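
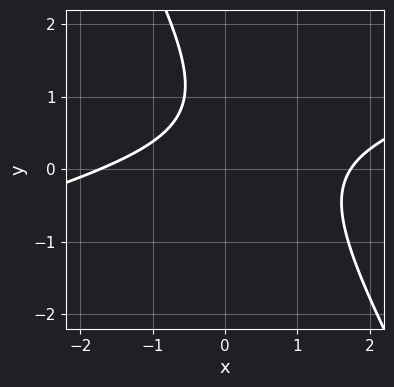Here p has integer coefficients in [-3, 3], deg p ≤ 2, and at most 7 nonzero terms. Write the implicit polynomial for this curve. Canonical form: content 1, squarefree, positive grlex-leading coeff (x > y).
First, deg p = 2.
Next, against the integer gridlines: the curve avoids every integer y-axis point in the box.
Finally, these observations pin down the coefficients.

x^2 - 3*x*y - 2*y^2 + 3*y - 3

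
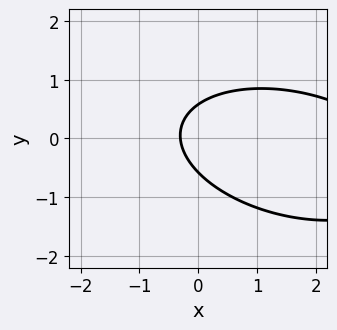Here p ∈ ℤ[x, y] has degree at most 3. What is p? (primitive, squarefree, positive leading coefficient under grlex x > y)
x^2 + x*y + 3*y^2 - 3*x - 1

(a) deg p = 2. The shape is more complex than any degree-1 curve.
(b) Matching integer coefficients to the picture gives p.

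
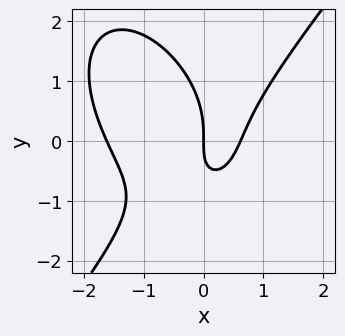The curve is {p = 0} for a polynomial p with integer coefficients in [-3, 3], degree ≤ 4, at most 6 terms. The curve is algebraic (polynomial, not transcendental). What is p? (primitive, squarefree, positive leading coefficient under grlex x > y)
Degree: a generic line meets the curve in up to 3 points, so deg p = 3.
Reading off the gridlines: it meets the x-axis at x = 0 (among the integer gridlines); it crosses the y-axis at the gridline y = 0.
These observations pin down the coefficients.

2*x^3 - y^3 + 2*x^2 - 2*x*y - 2*x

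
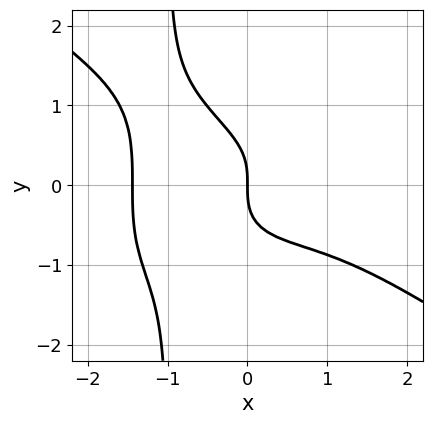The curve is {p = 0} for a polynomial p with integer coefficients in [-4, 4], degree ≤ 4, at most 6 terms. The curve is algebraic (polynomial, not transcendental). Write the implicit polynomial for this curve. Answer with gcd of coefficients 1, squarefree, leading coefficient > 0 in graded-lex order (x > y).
x^4 + 3*x*y^3 + 3*y^3 + 3*x

1. Degree: the shape is more complex than any degree-3 curve, so deg p = 4.
2. From the visible intercepts: it crosses the x-axis at the gridline x = 0; it crosses the y-axis at the gridline y = 0.
3. These observations pin down the coefficients.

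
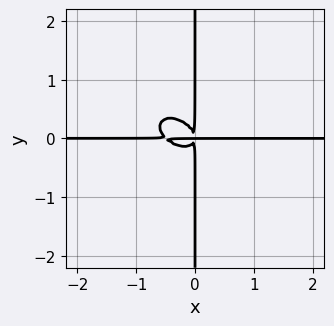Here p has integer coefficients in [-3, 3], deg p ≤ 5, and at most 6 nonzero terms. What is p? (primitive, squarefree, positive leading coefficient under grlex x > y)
1. The degree is 4 — no degree-3 curve has this shape.
2. Checking where it meets the axes: every point of the y-axis in the box is on the curve; the visible x-axis segment lies entirely on the curve.
3. These observations pin down the coefficients.

2*x^3*y + 2*x^2*y^2 + 3*x*y^3 + x^2*y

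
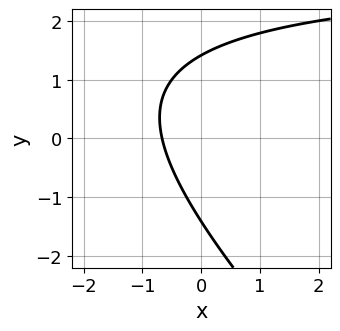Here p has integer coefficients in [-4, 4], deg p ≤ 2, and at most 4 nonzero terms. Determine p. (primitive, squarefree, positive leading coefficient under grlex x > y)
x*y + y^2 - 3*x - 2

1. Degree: the shape is more complex than any degree-1 curve, so deg p = 2.
2. Matching integer coefficients to the picture gives p.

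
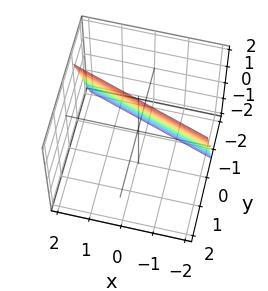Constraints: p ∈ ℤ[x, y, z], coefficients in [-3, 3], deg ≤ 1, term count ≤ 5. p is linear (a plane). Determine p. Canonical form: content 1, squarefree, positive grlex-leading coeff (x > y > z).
x + 3*y - z + 2

First, deg p = 1.
Next, from the visible intercepts: it crosses the z-axis at the gridline z = 2; it meets the x-axis at x = -2 (among the integer gridlines).
Finally, putting this together gives p.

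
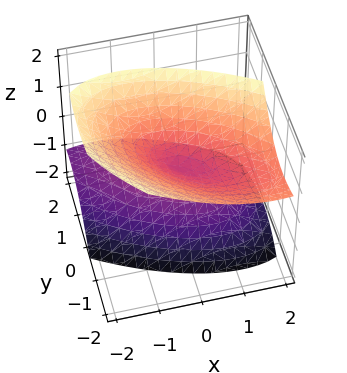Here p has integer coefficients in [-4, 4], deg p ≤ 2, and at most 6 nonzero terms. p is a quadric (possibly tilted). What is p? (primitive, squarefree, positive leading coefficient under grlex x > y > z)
I count 2 distinct pieces. Treating them together as one polynomial.
Degree: the shape is more complex than any degree-1 surface, so deg p = 2.
Against the integer gridlines: it crosses the z-axis at the gridline z = 0; one x-axis crossing is at x = 0; it crosses the y-axis at the gridline y = 0.
The integer polynomial consistent with all of this is the stated p.

2*x^2 + 3*x*y + 3*y^2 + 3*y*z - 3*z^2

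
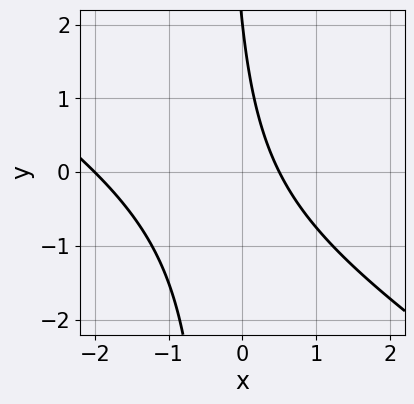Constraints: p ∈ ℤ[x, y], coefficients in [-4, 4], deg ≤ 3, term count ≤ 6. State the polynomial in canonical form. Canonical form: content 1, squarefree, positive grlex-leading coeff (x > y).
First, deg p = 2. The shape is more complex than any degree-1 curve.
Next, against the integer gridlines: it crosses the y-axis at the gridline y = 2; one x-axis crossing is at x = -2.
Finally, matching integer coefficients to the picture gives p.

2*x^2 + 3*x*y + 3*x + y - 2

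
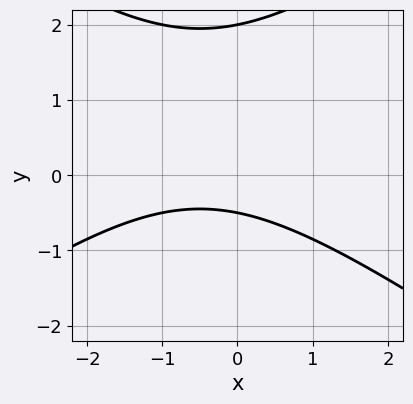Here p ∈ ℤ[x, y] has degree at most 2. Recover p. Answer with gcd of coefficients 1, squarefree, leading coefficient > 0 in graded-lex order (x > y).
(a) deg p = 2.
(b) Reading off the gridlines: the curve avoids every integer x-axis point in the box; it crosses the y-axis at the gridline y = 2.
(c) Matching integer coefficients to the picture gives p.

x^2 - 2*y^2 + x + 3*y + 2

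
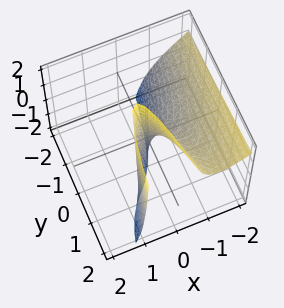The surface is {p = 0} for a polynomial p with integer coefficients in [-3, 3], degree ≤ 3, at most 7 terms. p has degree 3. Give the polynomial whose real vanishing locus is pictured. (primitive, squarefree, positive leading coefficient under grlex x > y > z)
3*x^3 + 3*x^2*z + 2*x^2 - 2*x*z - 2*y

The degree is 3 — the shape is more complex than any degree-2 surface.
From the visible intercepts: it crosses the y-axis at the gridline y = 0; the visible z-axis segment lies entirely on the surface.
The integer polynomial consistent with all of this is the stated p.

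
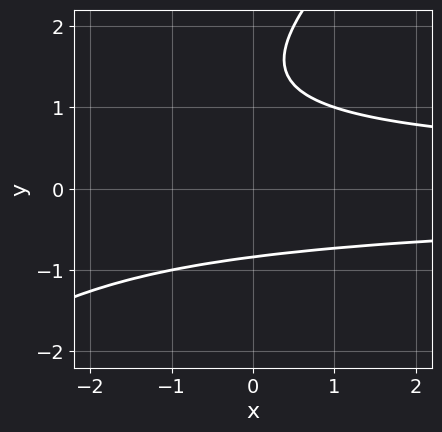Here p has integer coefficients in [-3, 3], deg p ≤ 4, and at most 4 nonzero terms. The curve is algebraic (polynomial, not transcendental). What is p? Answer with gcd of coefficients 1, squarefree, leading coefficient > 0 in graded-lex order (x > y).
x*y^2 - y^3 + 2*y^2 - 2

First, deg p = 3. A generic line meets the curve in up to 3 points.
Next, observable constraints: the curve avoids every integer x-axis point in the box.
Finally, these observations pin down the coefficients.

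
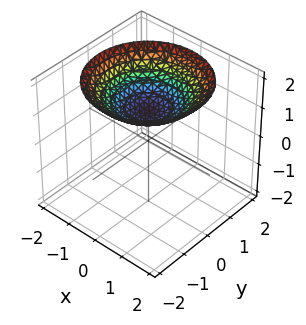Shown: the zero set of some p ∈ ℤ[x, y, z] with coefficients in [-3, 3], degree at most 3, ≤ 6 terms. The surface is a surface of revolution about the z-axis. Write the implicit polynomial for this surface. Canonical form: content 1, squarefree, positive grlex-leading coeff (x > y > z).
x^2 + y^2 - 3*z + 3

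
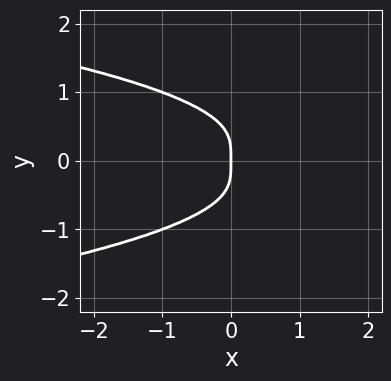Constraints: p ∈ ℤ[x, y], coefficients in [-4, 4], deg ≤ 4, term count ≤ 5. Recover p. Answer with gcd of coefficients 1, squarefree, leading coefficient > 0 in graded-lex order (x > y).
deg p = 4. The shape is more complex than any degree-3 curve.
Symmetries: it's symmetric under y → −y, forcing even powers of y.
Reading off the gridlines: it meets the y-axis at y = 0 (among the integer gridlines); it crosses the x-axis at the gridline x = 0.
Assembling these constraints gives the stated polynomial.

3*y^4 + 2*x*y^2 + x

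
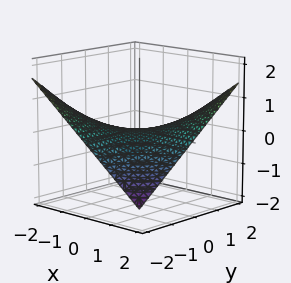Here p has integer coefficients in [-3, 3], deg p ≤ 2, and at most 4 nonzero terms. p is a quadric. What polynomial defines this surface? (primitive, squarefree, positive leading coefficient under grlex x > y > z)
deg p = 2. A hyperbolic paraboloid; a quadric.
Checking where it meets the axes: it meets the z-axis at z = 0 (among the integer gridlines); every point of the y-axis in the box is on the surface.
Putting this together gives p. Check: (2, 0, 0) on the x-axis lies on the surface, and p(2, 0, 0) = 0. ✓

x*y - 3*z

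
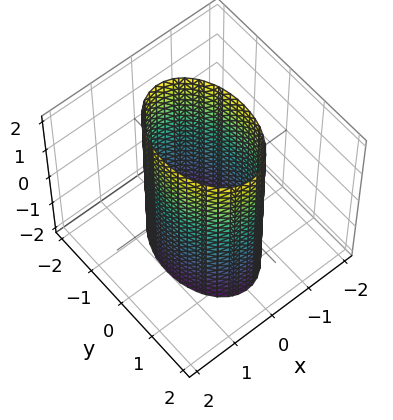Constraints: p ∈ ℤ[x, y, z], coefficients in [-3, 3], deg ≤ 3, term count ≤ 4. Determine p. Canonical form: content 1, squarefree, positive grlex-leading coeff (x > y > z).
2*x^2 + y^2 - 2

First, the degree is 2 — a cylinder; a quadric.
Next, symmetries: mirror symmetry x ↦ −x ⇒ only even powers of x; the z ↦ −z reflection is a symmetry, so z appears only in even powers; the y ↦ −y reflection is a symmetry, so y appears only in even powers.
Next, from the axis intercepts and sections: no z-intercept at any integer in the box; the x-axis gridline crossings are at x ∈ {-1, 1}.
Finally, matching integer coefficients to the picture gives p.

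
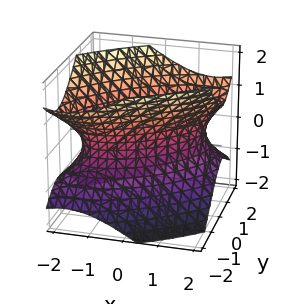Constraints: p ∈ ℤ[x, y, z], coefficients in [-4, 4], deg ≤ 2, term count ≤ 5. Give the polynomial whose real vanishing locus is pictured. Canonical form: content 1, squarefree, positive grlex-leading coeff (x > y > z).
2*x^2 - 3*x*y + 3*y^2 - 3*z^2 - 3

The degree is 2 — the shape is more complex than any degree-1 surface.
Reading off the gridlines: the y-axis gridline crossings are at y ∈ {-1, 1}; it misses every integer gridline on the z-axis.
Solving for integer coefficients yields p as stated.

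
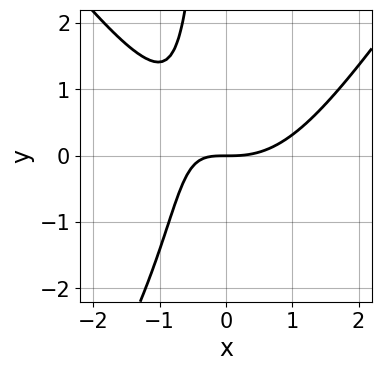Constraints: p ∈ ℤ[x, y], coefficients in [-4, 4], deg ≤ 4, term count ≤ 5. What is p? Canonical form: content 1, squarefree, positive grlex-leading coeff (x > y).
1. The degree is 3 — the shape is more complex than any degree-2 curve.
2. Against the integer gridlines: it crosses the x-axis at the gridline x = 0; it meets the y-axis at y = 0 (among the integer gridlines).
3. Together with the visible shape, these determine p as stated.

2*x^3 - x*y^2 - 3*x*y - 3*y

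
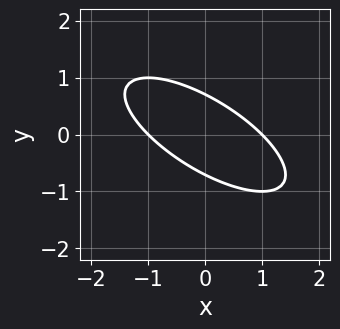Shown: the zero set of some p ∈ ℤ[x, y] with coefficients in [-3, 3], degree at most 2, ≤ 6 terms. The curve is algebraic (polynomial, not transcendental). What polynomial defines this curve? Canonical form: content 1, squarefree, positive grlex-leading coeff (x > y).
x^2 + 2*x*y + 2*y^2 - 1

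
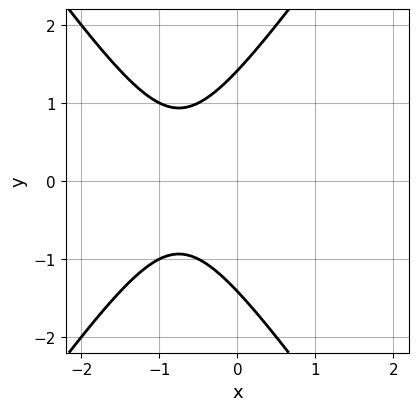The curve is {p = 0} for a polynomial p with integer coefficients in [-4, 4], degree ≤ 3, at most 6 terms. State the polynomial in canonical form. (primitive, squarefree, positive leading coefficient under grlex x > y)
(a) deg p = 2.
(b) Symmetries: the y ↦ −y reflection is a symmetry, so y appears only in even powers.
(c) From the visible intercepts: the curve avoids every integer x-axis point in the box.
(d) Solving for integer coefficients yields p as stated.

2*x^2 - y^2 + 3*x + 2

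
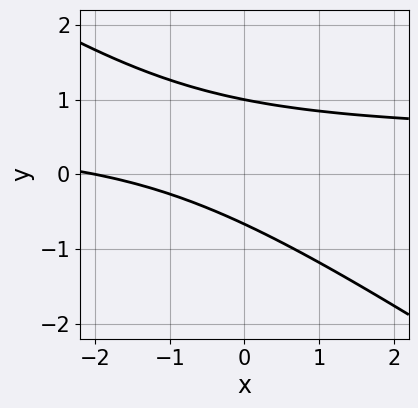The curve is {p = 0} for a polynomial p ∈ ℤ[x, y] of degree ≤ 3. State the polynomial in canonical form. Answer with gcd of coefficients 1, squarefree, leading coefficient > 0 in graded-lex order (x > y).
(a) Degree: a generic line meets the curve in up to 2 points, so deg p = 2.
(b) Observable constraints: it crosses the y-axis at the gridline y = 1; it meets the x-axis at x = -2 (among the integer gridlines).
(c) Fitting integer coefficients to these (and the overall shape) gives p.

2*x*y + 3*y^2 - x - y - 2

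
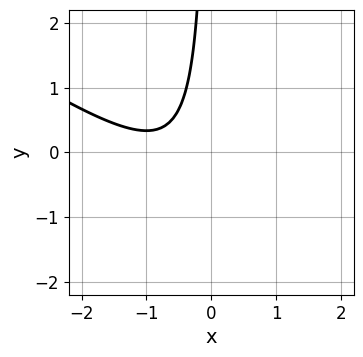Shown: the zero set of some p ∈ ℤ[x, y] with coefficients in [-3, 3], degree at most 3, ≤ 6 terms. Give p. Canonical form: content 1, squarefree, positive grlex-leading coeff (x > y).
1. The degree is 2 — no degree-1 curve has this shape.
2. Reading off the gridlines: the curve avoids every integer x-axis point in the box; it misses every integer gridline on the y-axis.
3. These observations pin down the coefficients.

2*x^2 + 3*x*y + 3*x + 2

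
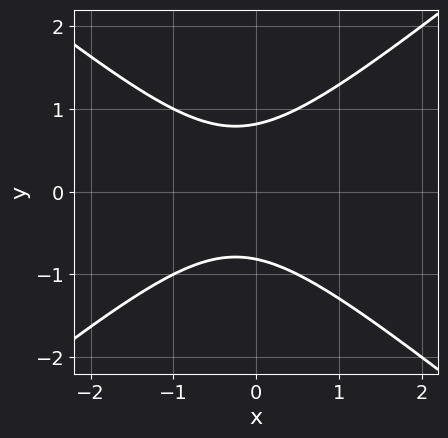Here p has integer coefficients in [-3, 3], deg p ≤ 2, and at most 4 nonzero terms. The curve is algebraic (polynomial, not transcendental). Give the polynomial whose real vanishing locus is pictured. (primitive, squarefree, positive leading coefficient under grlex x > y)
First, the degree is 2 — no degree-1 curve has this shape.
Then, symmetries: the y ↦ −y reflection is a symmetry, so y appears only in even powers.
Next, from the axis intercepts and sections: it misses every integer gridline on the x-axis.
Finally, fitting integer coefficients to these (and the overall shape) gives p.

2*x^2 - 3*y^2 + x + 2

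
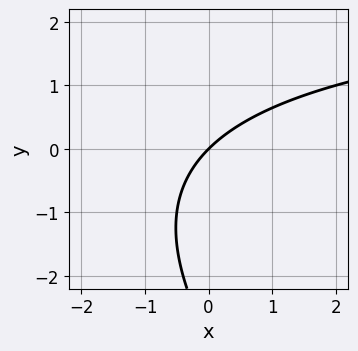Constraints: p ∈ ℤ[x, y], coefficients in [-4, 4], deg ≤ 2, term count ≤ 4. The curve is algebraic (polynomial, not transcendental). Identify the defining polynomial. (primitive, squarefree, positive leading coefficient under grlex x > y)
x*y + y^2 - 3*x + 3*y

First, degree: no degree-1 curve has this shape, so deg p = 2.
Then, observable constraints: it crosses the x-axis at the gridline x = 0; one y-axis crossing is at y = 0.
Finally, putting this together gives p.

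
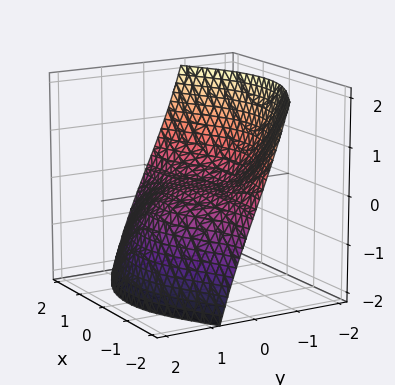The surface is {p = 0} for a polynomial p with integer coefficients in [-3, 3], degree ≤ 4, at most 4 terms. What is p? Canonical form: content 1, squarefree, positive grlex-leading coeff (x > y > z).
(a) The degree is 3 — the shape is more complex than any degree-2 surface.
(b) From the axis intercepts and sections: the visible x-axis segment lies entirely on the surface; one y-axis crossing is at y = 0.
(c) Assembling these constraints gives the stated polynomial.

x^2*y + y^3 + 2*z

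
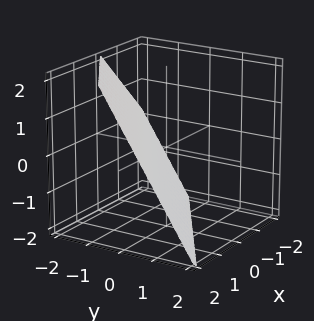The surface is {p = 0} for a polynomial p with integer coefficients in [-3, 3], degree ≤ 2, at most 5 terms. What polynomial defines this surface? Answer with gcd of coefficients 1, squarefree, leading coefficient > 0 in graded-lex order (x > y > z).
1. Degree: every cross-section is a straight line — this is a plane, so deg p = 1.
2. Observable constraints: it crosses the z-axis at the gridline z = -1; it crosses the x-axis at the gridline x = 1.
3. Together with the visible shape, these determine p as stated.

2*x - 3*y - 2*z - 2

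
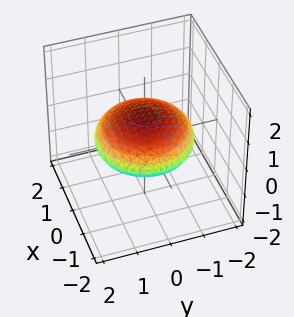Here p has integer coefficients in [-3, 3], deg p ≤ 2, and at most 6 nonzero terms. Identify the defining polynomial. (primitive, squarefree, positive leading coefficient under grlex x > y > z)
x^2 + y^2 + 3*z^2 - 2

deg p = 2. Bounded and convex; a quadric.
Symmetries: it's symmetric under z → −z, forcing even powers of z; the surface is invariant under rotation about z: p = q(x² + y², z).
Reading off the gridlines: a circular section at z = 0 has radius between 1 and 2.
Solving for integer coefficients yields p as stated.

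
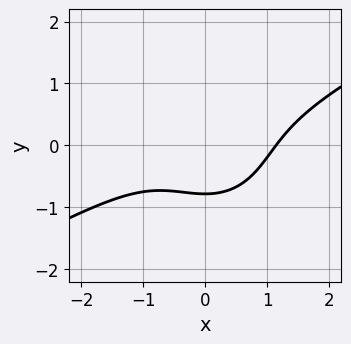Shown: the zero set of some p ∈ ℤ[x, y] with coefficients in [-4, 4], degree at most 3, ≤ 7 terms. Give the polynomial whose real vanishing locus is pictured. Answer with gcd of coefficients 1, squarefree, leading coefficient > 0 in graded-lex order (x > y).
1. deg p = 3. A generic line meets the curve in up to 3 points.
2. Matching integer coefficients to the picture gives p.

2*x^3 - 3*x^2*y - 3*y^3 - 2*y - 3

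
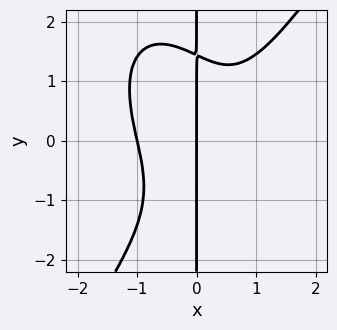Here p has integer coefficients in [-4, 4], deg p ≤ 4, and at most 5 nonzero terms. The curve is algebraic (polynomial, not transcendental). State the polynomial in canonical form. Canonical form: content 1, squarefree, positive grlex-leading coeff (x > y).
deg p = 4. The shape is more complex than any degree-3 curve.
Against the integer gridlines: among the integer gridlines, it crosses the x-axis at x ∈ {-1, 0}; every point of the y-axis in the box is on the curve.
Assembling these constraints gives the stated polynomial.

3*x^4 - x*y^3 - 2*x^2*y + 3*x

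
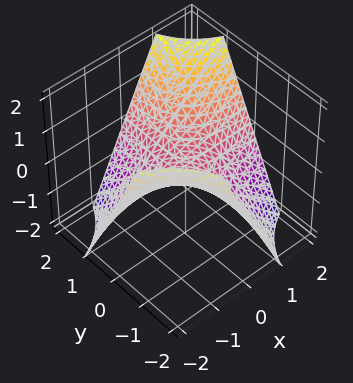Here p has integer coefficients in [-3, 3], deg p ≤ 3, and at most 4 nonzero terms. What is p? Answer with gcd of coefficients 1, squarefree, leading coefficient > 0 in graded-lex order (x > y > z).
The degree is 2 — a hyperbolic paraboloid; a quadric.
Checking where it meets the axes: the visible x-axis segment lies entirely on the surface; the visible y-axis segment lies entirely on the surface.
Solving for integer coefficients yields p as stated.

x*y - z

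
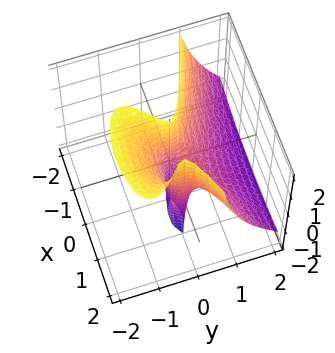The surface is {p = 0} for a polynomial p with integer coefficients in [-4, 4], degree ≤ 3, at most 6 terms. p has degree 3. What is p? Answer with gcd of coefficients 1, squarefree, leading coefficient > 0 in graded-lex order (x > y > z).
deg p = 3. A generic line meets the surface in up to 3 points.
Against the integer gridlines: the x-axis gridline crossings are at x ∈ {0, 1}; one y-axis crossing is at y = 0; every point of the z-axis in the box is on the surface.
Putting this together gives p.

3*y^3 + 3*y^2*z - x^2 - 2*y^2 + x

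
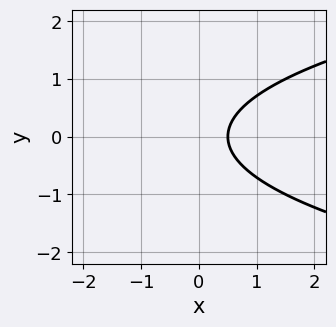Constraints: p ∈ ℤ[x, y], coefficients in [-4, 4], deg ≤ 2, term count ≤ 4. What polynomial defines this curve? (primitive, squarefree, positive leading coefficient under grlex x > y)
2*y^2 - 2*x + 1

(a) Degree: the shape is more complex than any degree-1 curve, so deg p = 2.
(b) Symmetries: the y ↦ −y reflection is a symmetry, so y appears only in even powers.
(c) Checking where it meets the axes: it misses every integer gridline on the y-axis.
(d) Solving for integer coefficients yields p as stated.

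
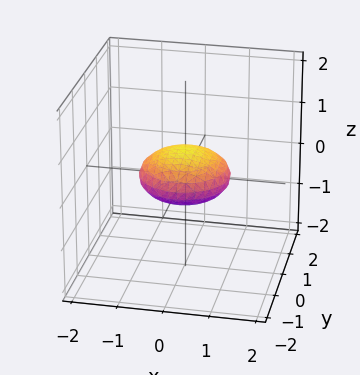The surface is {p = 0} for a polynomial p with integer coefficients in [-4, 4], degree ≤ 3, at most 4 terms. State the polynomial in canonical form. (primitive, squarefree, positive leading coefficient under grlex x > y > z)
(a) The degree is 2 — the shape is more complex than any degree-1 surface.
(b) Symmetries: every cross-section ⟂ z is a circle, so x, y appear only via x² + y².
(c) Reading off the gridlines: a circular section at z = 0 has radius exactly 1; the y-axis gridline crossings are at y ∈ {-1, 1}; among the integer gridlines, it crosses the x-axis at x ∈ {-1, 1}.
(d) Assembling these constraints gives the stated polynomial.

x^2 + y^2 + 3*z^2 - 1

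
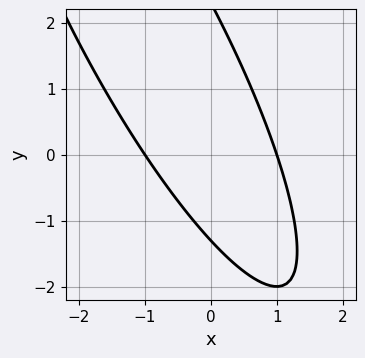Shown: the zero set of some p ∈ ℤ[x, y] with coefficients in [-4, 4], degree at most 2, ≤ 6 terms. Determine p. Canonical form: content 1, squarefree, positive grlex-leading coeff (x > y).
3*x^2 + 3*x*y + y^2 - y - 3

Degree: the shape is more complex than any degree-1 curve, so deg p = 2.
Checking where it meets the axes: the x-axis gridline crossings are at x ∈ {-1, 1}.
Matching integer coefficients to the picture gives p.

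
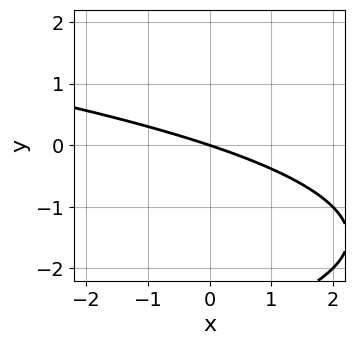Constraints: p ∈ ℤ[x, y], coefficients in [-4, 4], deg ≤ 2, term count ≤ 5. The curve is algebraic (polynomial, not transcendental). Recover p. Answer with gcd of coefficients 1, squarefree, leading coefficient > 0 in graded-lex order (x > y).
y^2 + x + 3*y

(a) The degree is 2 — a generic line meets the curve in up to 2 points.
(b) Observable constraints: one y-axis crossing is at y = 0; it meets the x-axis at x = 0 (among the integer gridlines).
(c) Together with the visible shape, these determine p as stated.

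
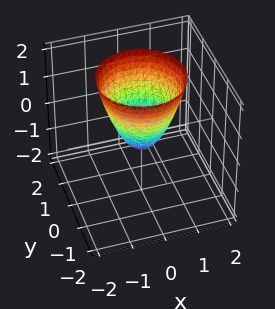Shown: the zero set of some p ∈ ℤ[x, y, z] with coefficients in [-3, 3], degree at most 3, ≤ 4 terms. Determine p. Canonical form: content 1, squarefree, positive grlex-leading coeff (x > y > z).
3*x^2 + 3*y^2 - 2*z - 1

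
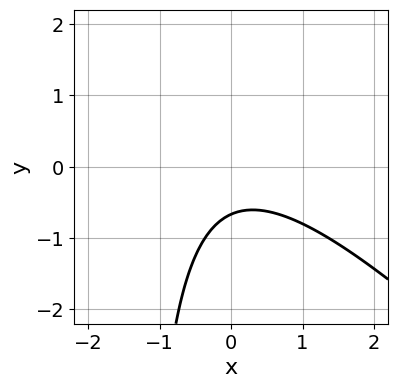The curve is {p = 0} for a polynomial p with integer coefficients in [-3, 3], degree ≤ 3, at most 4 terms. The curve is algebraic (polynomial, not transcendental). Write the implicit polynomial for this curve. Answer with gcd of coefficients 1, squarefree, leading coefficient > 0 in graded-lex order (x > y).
2*x^2 + 2*x*y + 3*y + 2

The degree is 2 — no degree-1 curve has this shape.
From the visible intercepts: it misses every integer gridline on the x-axis.
Assembling these constraints gives the stated polynomial.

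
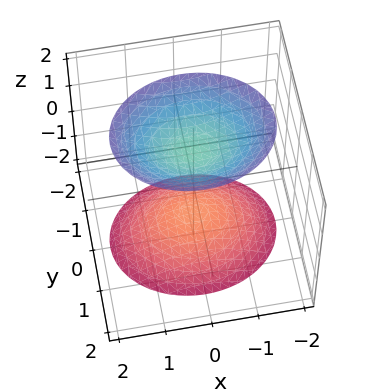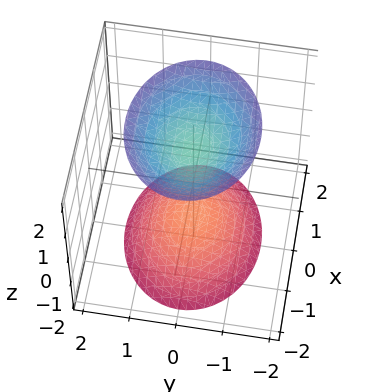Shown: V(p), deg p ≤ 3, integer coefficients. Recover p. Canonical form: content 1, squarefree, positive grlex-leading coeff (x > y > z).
2*x^2 + 3*y^2 - 2*z^2 + 3

First, there are 2 components. Treating them together as one polynomial.
Next, deg p = 2. Two sheets facing apart; a quadric.
Then, symmetries: it's symmetric under y → −y, forcing even powers of y; mirror symmetry x ↦ −x ⇒ only even powers of x; mirror symmetry z ↦ −z ⇒ only even powers of z.
Next, against the integer gridlines: it misses every integer gridline on the x-axis; no y-intercept at any integer in the box.
Finally, together with the visible shape, these determine p as stated.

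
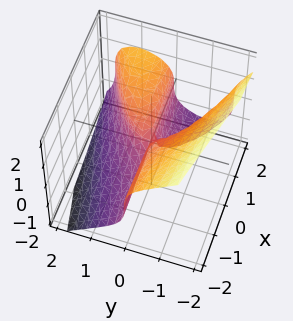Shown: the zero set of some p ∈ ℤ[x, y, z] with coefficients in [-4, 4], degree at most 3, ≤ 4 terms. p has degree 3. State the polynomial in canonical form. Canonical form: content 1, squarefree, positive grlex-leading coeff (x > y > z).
2*y^3 + 2*z^3 - 3*x*y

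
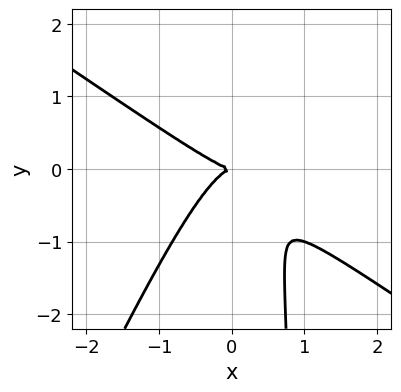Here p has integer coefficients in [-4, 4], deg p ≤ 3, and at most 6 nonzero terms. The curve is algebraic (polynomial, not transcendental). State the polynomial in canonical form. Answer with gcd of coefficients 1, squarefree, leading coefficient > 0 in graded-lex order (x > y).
3*x^3 + 3*x^2*y - 2*x*y^2 + 2*y^2

1. Degree: the shape is more complex than any degree-2 curve, so deg p = 3.
2. From the visible intercepts: it meets the x-axis at x = 0 (among the integer gridlines); it crosses the y-axis at the gridline y = 0.
3. Together with the visible shape, these determine p as stated.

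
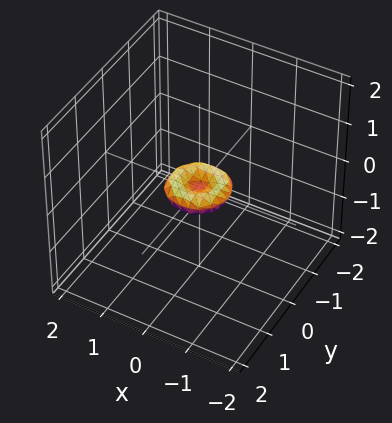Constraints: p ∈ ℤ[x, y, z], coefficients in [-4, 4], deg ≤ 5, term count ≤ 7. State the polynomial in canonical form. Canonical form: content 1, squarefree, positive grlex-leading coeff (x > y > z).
2*x^4 + 4*x^2*y^2 + 2*y^4 - x^2 - y^2 + 3*z^2

Degree: a generic line meets the surface in up to 4 points, so deg p = 4.
Symmetries: every cross-section ⟂ z is a circle, so x, y appear only via x² + y².
Checking where it meets the axes: a circular section at z = 0 has radius between 0 and 1; it crosses the y-axis at the gridline y = 0; one x-axis crossing is at x = 0.
Putting this together gives p.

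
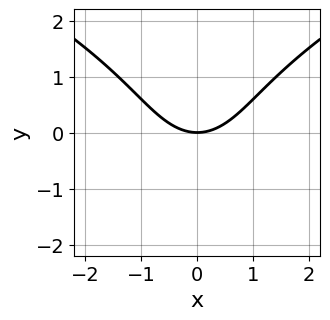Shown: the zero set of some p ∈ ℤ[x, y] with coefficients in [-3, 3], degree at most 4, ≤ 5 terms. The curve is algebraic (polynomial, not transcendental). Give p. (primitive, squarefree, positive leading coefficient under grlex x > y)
y^3 - 2*x^2 + 3*y

Degree: no degree-2 curve has this shape, so deg p = 3.
Symmetries: the x ↦ −x reflection is a symmetry, so x appears only in even powers.
From the visible intercepts: it meets the x-axis at x = 0 (among the integer gridlines); it crosses the y-axis at the gridline y = 0.
Matching integer coefficients to the picture gives p.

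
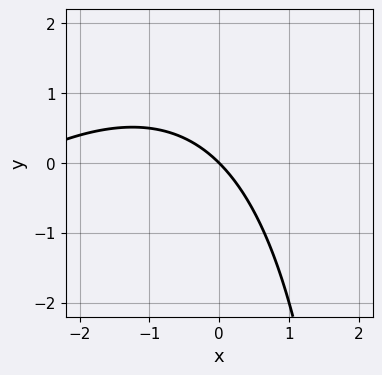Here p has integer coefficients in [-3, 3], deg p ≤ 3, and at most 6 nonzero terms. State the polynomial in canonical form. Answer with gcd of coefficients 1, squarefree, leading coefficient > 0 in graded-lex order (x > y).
First, deg p = 2. The shape is more complex than any degree-1 curve.
Next, observable constraints: one y-axis crossing is at y = 0; one x-axis crossing is at x = 0.
Finally, assembling these constraints gives the stated polynomial.

x^2 - x*y + 3*x + 3*y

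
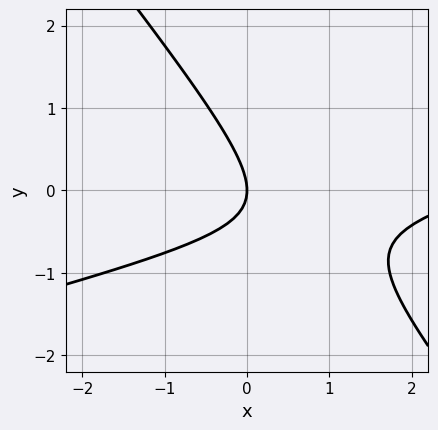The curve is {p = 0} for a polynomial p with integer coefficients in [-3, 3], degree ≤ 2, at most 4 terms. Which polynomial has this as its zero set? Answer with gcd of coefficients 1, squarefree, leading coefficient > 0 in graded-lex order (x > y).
(a) The degree is 2 — a generic line meets the curve in up to 2 points.
(b) Checking where it meets the axes: one y-axis crossing is at y = 0; one x-axis crossing is at x = 0.
(c) Putting this together gives p.

x^2 - 3*x*y - 3*y^2 - 3*x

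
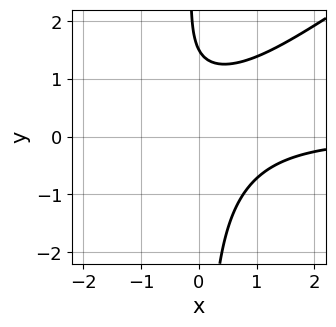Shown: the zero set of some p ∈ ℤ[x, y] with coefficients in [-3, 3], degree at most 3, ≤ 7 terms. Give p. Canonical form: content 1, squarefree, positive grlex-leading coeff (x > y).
2*x^2*y - 3*x*y^2 + 2*x*y - 2*y + 3

First, the degree is 3 — no degree-2 curve has this shape.
Next, checking where it meets the axes: no x-intercept at any integer in the box.
Finally, fitting integer coefficients to these (and the overall shape) gives p.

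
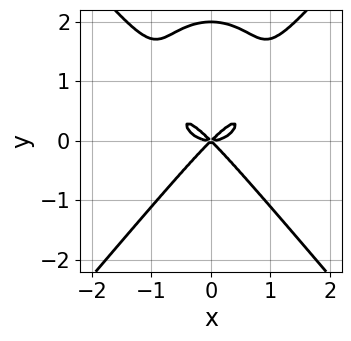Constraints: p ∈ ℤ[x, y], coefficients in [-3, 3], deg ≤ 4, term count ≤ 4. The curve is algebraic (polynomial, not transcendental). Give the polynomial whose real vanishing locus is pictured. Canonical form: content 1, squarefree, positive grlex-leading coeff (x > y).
(a) deg p = 4. No degree-3 curve has this shape.
(b) Symmetries: mirror symmetry x ↦ −x ⇒ only even powers of x.
(c) Observable constraints: one x-axis crossing is at x = 0; among the integer gridlines, it crosses the y-axis at y ∈ {0, 2}.
(d) These observations pin down the coefficients.

2*x^4 - y^4 - 2*x^2*y + 2*y^3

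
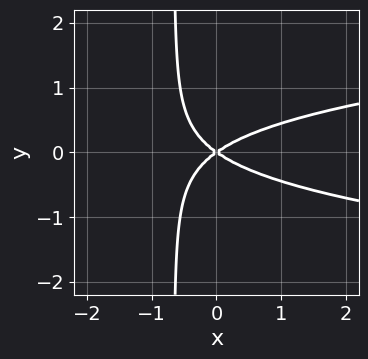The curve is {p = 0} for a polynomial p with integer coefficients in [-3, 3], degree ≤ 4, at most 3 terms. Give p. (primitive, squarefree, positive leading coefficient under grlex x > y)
3*x*y^2 - x^2 + 2*y^2

(a) The degree is 3 — no degree-2 curve has this shape.
(b) Symmetries: it's symmetric under y → −y, forcing even powers of y.
(c) From the visible intercepts: one y-axis crossing is at y = 0; it meets the x-axis at x = 0 (among the integer gridlines).
(d) These observations pin down the coefficients.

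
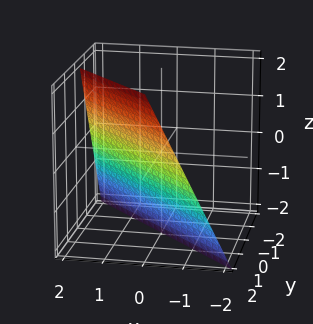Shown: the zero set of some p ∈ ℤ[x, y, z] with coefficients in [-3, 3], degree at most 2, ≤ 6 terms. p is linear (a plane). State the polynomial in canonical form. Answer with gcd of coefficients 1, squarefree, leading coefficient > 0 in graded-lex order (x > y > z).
1. deg p = 1. Every cross-section is a straight line — this is a plane.
2. Reading off the gridlines: it meets the z-axis at z = -2 (among the integer gridlines); it crosses the y-axis at the gridline y = 1.
3. Together with the visible shape, these determine p as stated. Check: (1, 0, 0) on the x-axis lies on the surface, and p(1, 0, 0) = 0. ✓

2*x + 2*y - z - 2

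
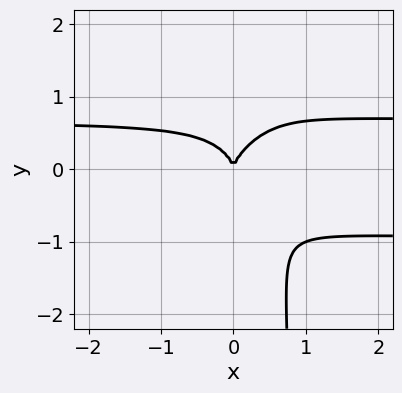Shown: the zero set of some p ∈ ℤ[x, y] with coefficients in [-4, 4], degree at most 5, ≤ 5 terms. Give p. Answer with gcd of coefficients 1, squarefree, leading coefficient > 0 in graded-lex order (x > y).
3*x^2*y^2 - 2*x*y^3 + x^2*y + 2*y^3 - 2*x^2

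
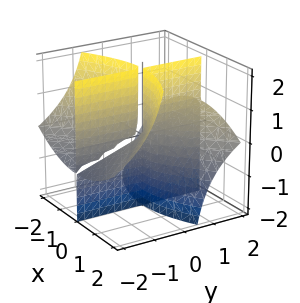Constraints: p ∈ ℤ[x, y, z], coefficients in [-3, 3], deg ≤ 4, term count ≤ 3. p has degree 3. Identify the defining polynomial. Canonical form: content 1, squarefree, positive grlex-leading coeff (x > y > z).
(a) The picture has 3 separate pieces. They look like related sheets of one shape, so recover p as a whole.
(b) The degree is 3 — the shape is more complex than any degree-2 surface.
(c) Checking where it meets the axes: the visible z-axis segment lies entirely on the surface; every point of the y-axis in the box is on the surface; one x-axis crossing is at x = 0.
(d) Matching integer coefficients to the picture gives p.

x^3 - x*y^2 + 3*x*y*z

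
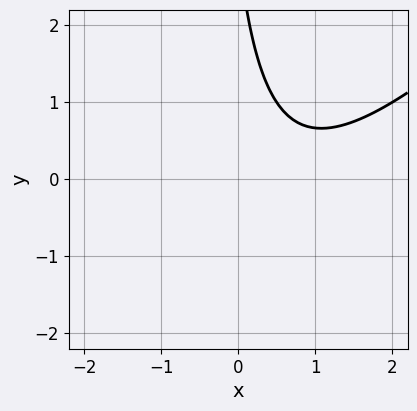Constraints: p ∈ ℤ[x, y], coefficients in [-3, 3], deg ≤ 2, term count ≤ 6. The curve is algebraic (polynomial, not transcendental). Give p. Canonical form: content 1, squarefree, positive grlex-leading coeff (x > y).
1. Degree: a generic line meets the curve in up to 2 points, so deg p = 2.
2. Against the integer gridlines: it misses every integer gridline on the x-axis; the curve avoids every integer y-axis point in the box.
3. Solving for integer coefficients yields p as stated.

2*x^2 - 2*x*y - 3*x - y + 3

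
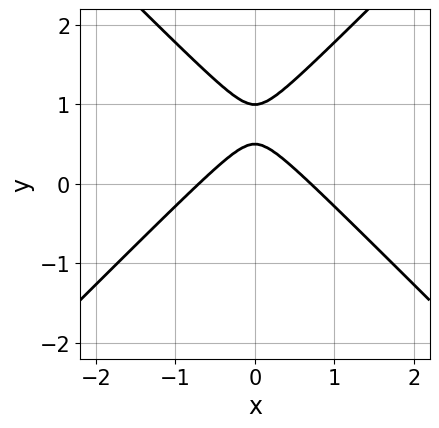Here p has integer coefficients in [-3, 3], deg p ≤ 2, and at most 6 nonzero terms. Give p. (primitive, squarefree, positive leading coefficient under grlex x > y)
1. Degree: the shape is more complex than any degree-1 curve, so deg p = 2.
2. Symmetries: the x ↦ −x reflection is a symmetry, so x appears only in even powers.
3. Against the integer gridlines: one y-axis crossing is at y = 1.
4. Matching integer coefficients to the picture gives p.

2*x^2 - 2*y^2 + 3*y - 1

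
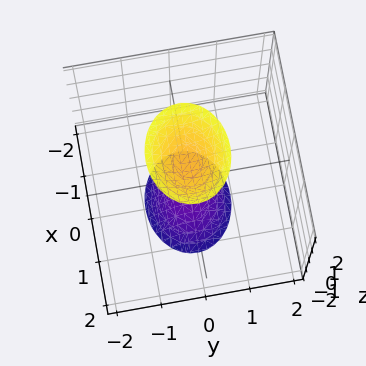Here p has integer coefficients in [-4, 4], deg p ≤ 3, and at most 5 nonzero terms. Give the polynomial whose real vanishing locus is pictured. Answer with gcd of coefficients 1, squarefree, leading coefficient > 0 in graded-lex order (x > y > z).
2*x^2 + 3*y^2 - z^2 + 2

There are 2 components. They look like related sheets of one shape, so recover p as a whole.
deg p = 2. Two separate bowl-shaped sheets opening away from each other; a quadric.
Symmetries: mirror symmetry z ↦ −z ⇒ only even powers of z; mirror symmetry y ↦ −y ⇒ only even powers of y; it's symmetric under x → −x, forcing even powers of x.
Checking where it meets the axes: the surface avoids every integer y-axis point in the box; no x-intercept at any integer in the box.
These observations pin down the coefficients.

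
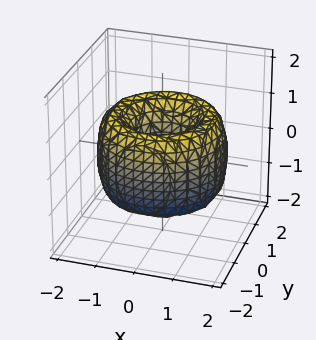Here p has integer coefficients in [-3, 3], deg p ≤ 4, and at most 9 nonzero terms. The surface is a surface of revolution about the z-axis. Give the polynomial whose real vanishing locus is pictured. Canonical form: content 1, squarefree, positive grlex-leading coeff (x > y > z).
(a) Degree: a generic line meets the surface in up to 4 points, so deg p = 4.
(b) By symmetry, the z-axis is an axis of rotation, so x and y enter only as x² + y².
(c) From the axis intercepts and sections: the surface avoids every integer z-axis point in the box; a circular section at z = 1 has radius exactly 1.
(d) Solving for integer coefficients yields p as stated.

x^4 + 2*x^2*y^2 + y^4 - 3*x^2 - 3*y^2 + z^2 + 1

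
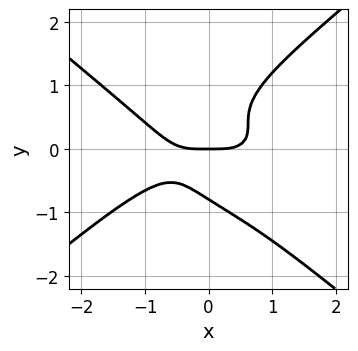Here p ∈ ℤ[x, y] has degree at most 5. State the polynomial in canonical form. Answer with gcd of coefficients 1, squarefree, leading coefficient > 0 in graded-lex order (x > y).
deg p = 4. The shape is more complex than any degree-3 curve.
From the axis intercepts and sections: it crosses the y-axis at the gridline y = 0; it meets the x-axis at x = 0 (among the integer gridlines).
Together with the visible shape, these determine p as stated.

x^4 - 2*y^4 + 3*x*y^2 - y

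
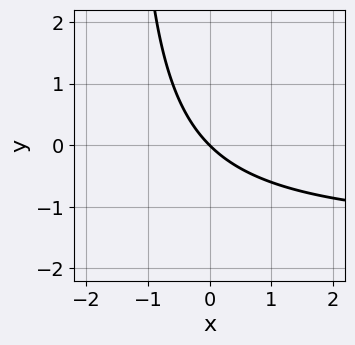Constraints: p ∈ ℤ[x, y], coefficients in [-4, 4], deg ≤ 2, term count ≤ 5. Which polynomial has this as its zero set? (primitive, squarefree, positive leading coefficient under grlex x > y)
First, deg p = 2.
Then, reading off the gridlines: it meets the x-axis at x = 0 (among the integer gridlines); it meets the y-axis at y = 0 (among the integer gridlines).
Finally, solving for integer coefficients yields p as stated.

2*x*y + 3*x + 3*y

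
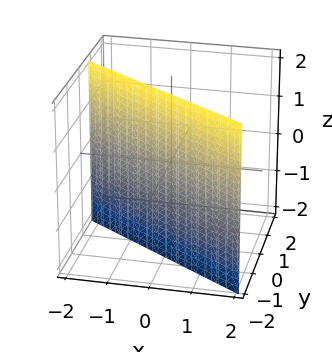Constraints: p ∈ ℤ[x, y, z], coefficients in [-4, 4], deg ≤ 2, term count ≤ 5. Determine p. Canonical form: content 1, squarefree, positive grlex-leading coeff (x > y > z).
2*x + 3*y + 2

(a) The degree is 1 — every cross-section is a straight line — this is a plane.
(b) Checking where it meets the axes: one x-axis crossing is at x = -1; it misses every integer gridline on the z-axis.
(c) Solving for integer coefficients yields p as stated.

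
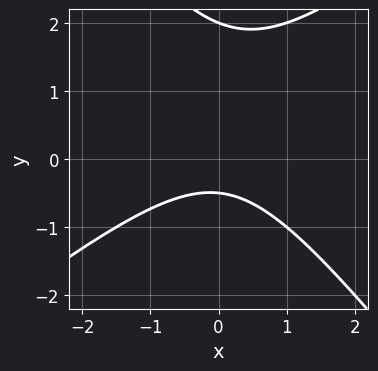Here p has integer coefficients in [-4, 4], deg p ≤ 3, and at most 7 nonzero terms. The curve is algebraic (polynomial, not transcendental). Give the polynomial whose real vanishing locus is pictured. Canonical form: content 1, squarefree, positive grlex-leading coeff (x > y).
2*x^2 - x*y - 2*y^2 + 3*y + 2

1. Degree: a generic line meets the curve in up to 2 points, so deg p = 2.
2. Observable constraints: one y-axis crossing is at y = 2; it misses every integer gridline on the x-axis.
3. Fitting integer coefficients to these (and the overall shape) gives p.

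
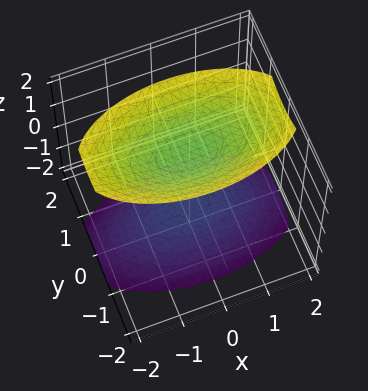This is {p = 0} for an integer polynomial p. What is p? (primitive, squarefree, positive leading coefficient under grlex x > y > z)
x^2 + 3*y^2 - 2*z^2 + 3

There are 2 components.
deg p = 2.
Symmetries: the y ↦ −y reflection is a symmetry, so y appears only in even powers; mirror symmetry z ↦ −z ⇒ only even powers of z; mirror symmetry x ↦ −x ⇒ only even powers of x.
Reading off the gridlines: no x-intercept at any integer in the box; it misses every integer gridline on the y-axis.
Putting this together gives p.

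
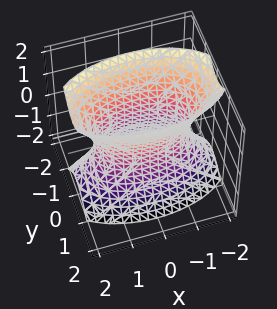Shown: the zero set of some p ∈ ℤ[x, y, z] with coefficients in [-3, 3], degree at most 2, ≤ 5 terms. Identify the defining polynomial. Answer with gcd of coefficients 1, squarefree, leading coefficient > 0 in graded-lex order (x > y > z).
x^2 + 3*y^2 - z^2 - 2

1. deg p = 2. One connected sheet with a waist; a quadric.
2. Symmetries: mirror symmetry y ↦ −y ⇒ only even powers of y; mirror symmetry z ↦ −z ⇒ only even powers of z; the x ↦ −x reflection is a symmetry, so x appears only in even powers.
3. Against the integer gridlines: it misses every integer gridline on the z-axis.
4. Putting this together gives p.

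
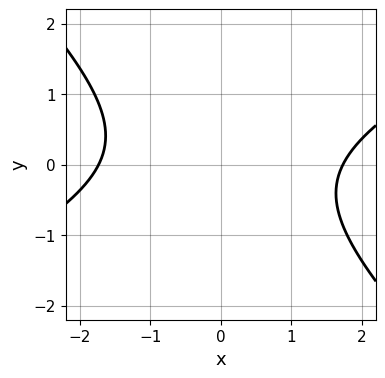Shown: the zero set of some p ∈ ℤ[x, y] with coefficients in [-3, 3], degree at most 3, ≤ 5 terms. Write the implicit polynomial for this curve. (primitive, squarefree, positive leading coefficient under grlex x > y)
x^2 - x*y - 2*y^2 - 3

First, degree: no degree-1 curve has this shape, so deg p = 2.
Then, reading off the gridlines: the curve avoids every integer y-axis point in the box.
Finally, the integer polynomial consistent with all of this is the stated p.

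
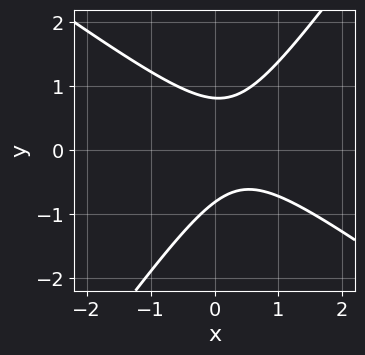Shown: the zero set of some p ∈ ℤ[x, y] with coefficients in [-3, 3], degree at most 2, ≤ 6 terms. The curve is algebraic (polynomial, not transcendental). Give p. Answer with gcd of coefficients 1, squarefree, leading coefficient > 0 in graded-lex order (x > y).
Degree: no degree-1 curve has this shape, so deg p = 2.
Checking where it meets the axes: no x-intercept at any integer in the box.
Matching integer coefficients to the picture gives p.

3*x^2 + 2*x*y - 3*y^2 - 2*x + 2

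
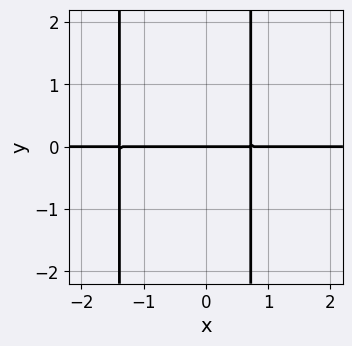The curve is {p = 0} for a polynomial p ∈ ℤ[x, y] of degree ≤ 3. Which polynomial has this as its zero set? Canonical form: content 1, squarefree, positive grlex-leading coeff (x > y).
3*x^2*y + 2*x*y - 3*y

1. Degree: no degree-2 curve has this shape, so deg p = 3.
2. From the visible intercepts: one y-axis crossing is at y = 0; the visible x-axis segment lies entirely on the curve.
3. Solving for integer coefficients yields p as stated.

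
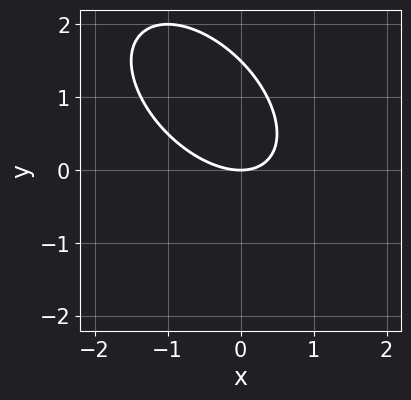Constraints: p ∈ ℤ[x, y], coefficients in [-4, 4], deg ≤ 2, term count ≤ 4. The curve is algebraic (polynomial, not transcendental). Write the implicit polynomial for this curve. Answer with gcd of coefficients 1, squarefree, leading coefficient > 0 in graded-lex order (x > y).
2*x^2 + 2*x*y + 2*y^2 - 3*y

The degree is 2 — no degree-1 curve has this shape.
Observable constraints: it meets the y-axis at y = 0 (among the integer gridlines); it meets the x-axis at x = 0 (among the integer gridlines).
Putting this together gives p.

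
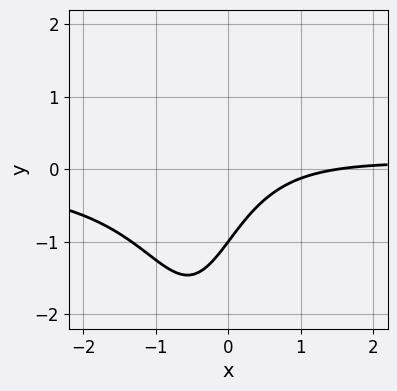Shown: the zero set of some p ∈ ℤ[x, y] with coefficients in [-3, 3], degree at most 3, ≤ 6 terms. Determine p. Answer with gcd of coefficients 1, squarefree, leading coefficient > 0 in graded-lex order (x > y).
3*x^2*y + 2*x*y - 2*x + 3*y + 3

1. The degree is 3 — no degree-2 curve has this shape.
2. From the axis intercepts and sections: one y-axis crossing is at y = -1.
3. Assembling these constraints gives the stated polynomial.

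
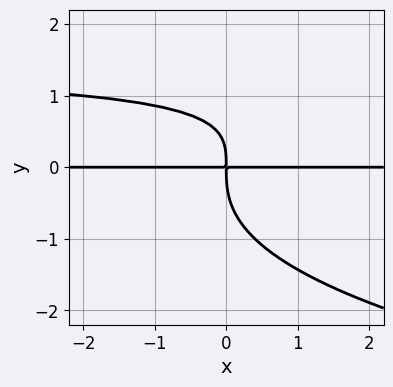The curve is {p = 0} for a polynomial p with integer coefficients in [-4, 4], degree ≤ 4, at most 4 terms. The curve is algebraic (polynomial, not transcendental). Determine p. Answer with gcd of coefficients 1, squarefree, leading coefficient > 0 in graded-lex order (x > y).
2*y^4 - 2*x*y^2 + 3*x*y

1. Degree: a generic line meets the curve in up to 4 points, so deg p = 4.
2. From the visible intercepts: the visible x-axis segment lies entirely on the curve.
3. Assembling these constraints gives the stated polynomial.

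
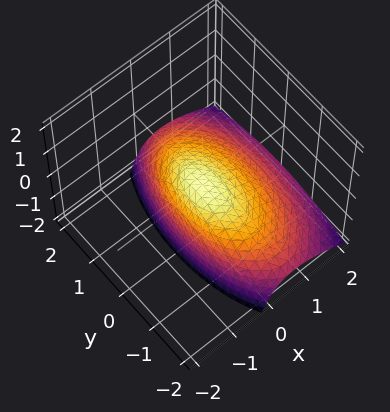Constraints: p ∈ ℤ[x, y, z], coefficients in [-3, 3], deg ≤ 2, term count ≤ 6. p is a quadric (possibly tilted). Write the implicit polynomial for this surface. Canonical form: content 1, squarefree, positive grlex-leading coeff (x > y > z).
First, deg p = 2. A generic line meets the surface in up to 2 points.
Then, reading off the gridlines: it crosses the z-axis at the gridline z = 0; it crosses the x-axis at the gridline x = 0; one y-axis crossing is at y = 0.
Finally, fitting integer coefficients to these (and the overall shape) gives p.

3*x^2 + 3*x*z + y^2 + 3*z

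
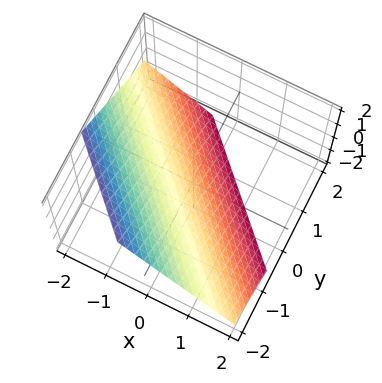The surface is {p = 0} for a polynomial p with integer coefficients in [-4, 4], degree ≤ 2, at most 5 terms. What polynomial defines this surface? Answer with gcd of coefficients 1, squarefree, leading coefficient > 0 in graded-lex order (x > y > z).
3*x + 3*y + 3*z + 2

First, the degree is 1 — the surface is flat (a plane).
Finally, solving for integer coefficients yields p as stated.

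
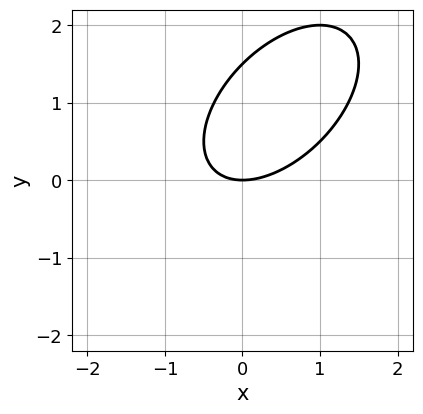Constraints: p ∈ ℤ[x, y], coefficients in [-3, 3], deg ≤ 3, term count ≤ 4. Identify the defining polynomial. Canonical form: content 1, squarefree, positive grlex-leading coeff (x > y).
2*x^2 - 2*x*y + 2*y^2 - 3*y

1. Degree: no degree-1 curve has this shape, so deg p = 2.
2. Observable constraints: it crosses the x-axis at the gridline x = 0; it meets the y-axis at y = 0 (among the integer gridlines).
3. Assembling these constraints gives the stated polynomial.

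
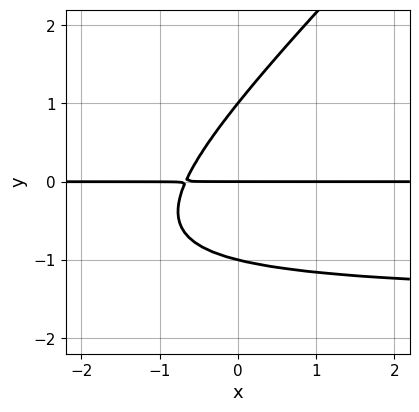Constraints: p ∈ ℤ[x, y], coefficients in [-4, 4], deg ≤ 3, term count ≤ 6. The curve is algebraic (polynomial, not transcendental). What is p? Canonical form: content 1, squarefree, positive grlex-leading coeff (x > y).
2*x*y^2 - 2*y^3 + 3*x*y + 2*y

(a) deg p = 3. A generic line meets the curve in up to 3 points.
(b) From the axis intercepts and sections: among the integer gridlines, it crosses the y-axis at y ∈ {-1, 0, 1}; every point of the x-axis in the box is on the curve.
(c) Together with the visible shape, these determine p as stated.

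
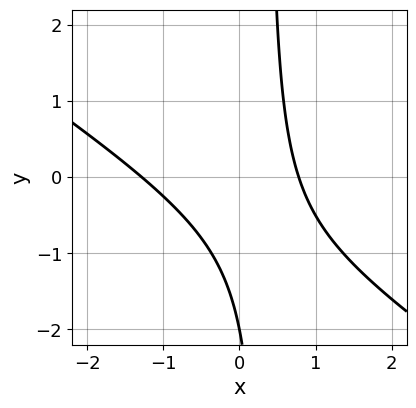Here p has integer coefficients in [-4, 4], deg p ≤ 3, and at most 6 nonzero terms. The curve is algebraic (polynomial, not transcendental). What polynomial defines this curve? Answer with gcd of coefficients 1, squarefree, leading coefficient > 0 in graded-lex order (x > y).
1. deg p = 2. No degree-1 curve has this shape.
2. Against the integer gridlines: it meets the y-axis at y = -2 (among the integer gridlines).
3. Putting this together gives p.

2*x^2 + 3*x*y + x - y - 2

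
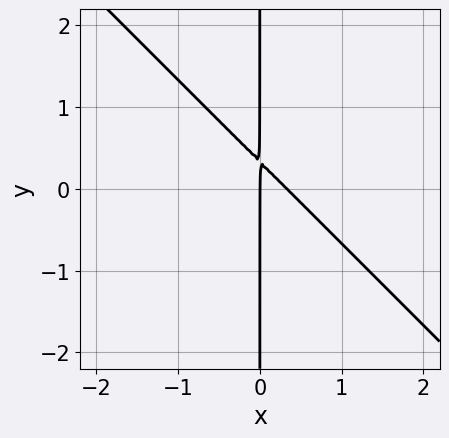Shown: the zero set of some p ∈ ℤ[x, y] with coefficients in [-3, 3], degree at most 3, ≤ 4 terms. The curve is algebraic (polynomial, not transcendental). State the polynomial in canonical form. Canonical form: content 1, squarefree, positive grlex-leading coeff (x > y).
3*x^2 + 3*x*y - x

First, deg p = 2. The shape is more complex than any degree-1 curve.
Next, checking where it meets the axes: it crosses the x-axis at the gridline x = 0; every point of the y-axis in the box is on the curve.
Finally, assembling these constraints gives the stated polynomial.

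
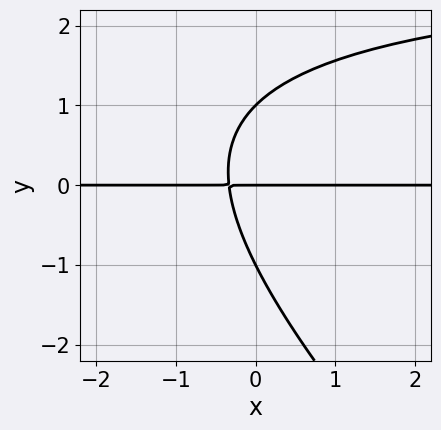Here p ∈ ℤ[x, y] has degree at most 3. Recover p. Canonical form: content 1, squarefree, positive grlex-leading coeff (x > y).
(a) deg p = 3. The shape is more complex than any degree-2 curve.
(b) From the visible intercepts: among the integer gridlines, it crosses the y-axis at y ∈ {-1, 0, 1}; the visible x-axis segment lies entirely on the curve.
(c) Putting this together gives p.

x*y^2 + y^3 - 3*x*y - y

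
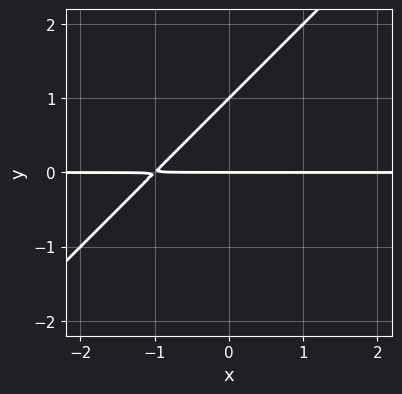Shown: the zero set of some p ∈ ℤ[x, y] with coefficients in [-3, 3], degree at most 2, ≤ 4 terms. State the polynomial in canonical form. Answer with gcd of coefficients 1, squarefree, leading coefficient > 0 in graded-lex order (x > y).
First, the degree is 2 — no degree-1 curve has this shape.
Next, checking where it meets the axes: among the integer gridlines, it crosses the y-axis at y ∈ {0, 1}; the visible x-axis segment lies entirely on the curve.
Finally, putting this together gives p.

x*y - y^2 + y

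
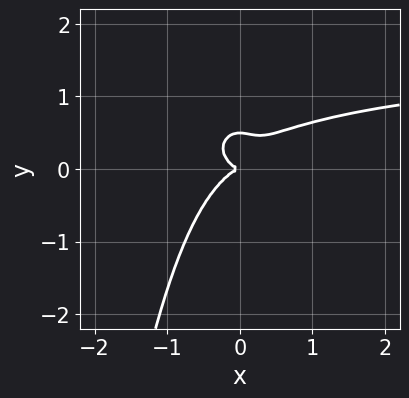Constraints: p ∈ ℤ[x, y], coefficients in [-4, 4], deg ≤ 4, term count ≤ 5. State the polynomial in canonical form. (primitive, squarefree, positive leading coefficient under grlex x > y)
x^3*y + 3*x^2*y^2 - 2*x^3 + 2*y^3 - y^2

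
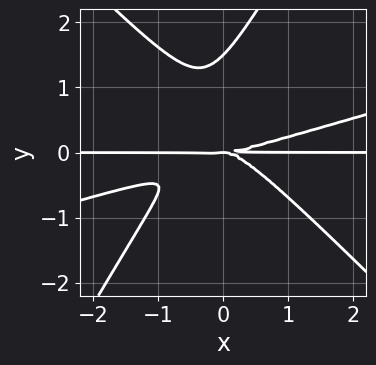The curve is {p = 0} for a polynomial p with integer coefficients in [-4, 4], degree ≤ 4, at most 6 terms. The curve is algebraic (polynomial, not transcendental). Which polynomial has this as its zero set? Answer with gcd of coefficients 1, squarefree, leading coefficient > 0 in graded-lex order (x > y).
x^3*y - 3*x^2*y^2 - 2*x*y^3 + 2*y^4 - 3*y^3

First, deg p = 4. The shape is more complex than any degree-3 curve.
Next, reading off the gridlines: it crosses the y-axis at the gridline y = 0; every point of the x-axis in the box is on the curve.
Finally, these observations pin down the coefficients.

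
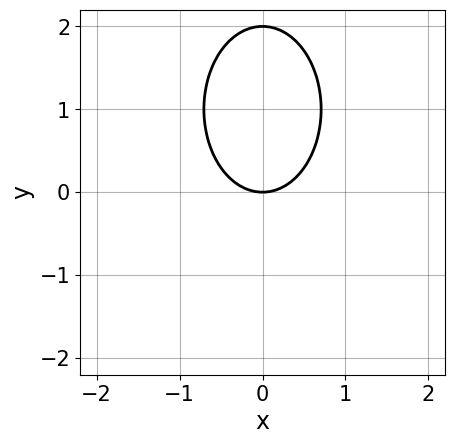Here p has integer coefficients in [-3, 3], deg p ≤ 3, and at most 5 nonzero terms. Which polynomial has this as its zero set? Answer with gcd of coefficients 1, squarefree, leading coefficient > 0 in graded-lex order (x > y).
(a) The degree is 2 — the shape is more complex than any degree-1 curve.
(b) Symmetries: mirror symmetry x ↦ −x ⇒ only even powers of x.
(c) Reading off the gridlines: the y-axis gridline crossings are at y ∈ {0, 2}; one x-axis crossing is at x = 0.
(d) Assembling these constraints gives the stated polynomial.

2*x^2 + y^2 - 2*y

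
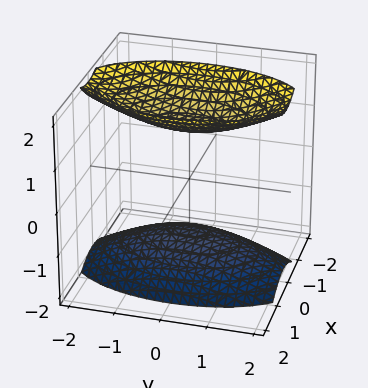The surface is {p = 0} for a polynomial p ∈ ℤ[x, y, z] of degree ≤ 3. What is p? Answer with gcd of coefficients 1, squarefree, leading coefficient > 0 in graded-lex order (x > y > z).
3*x^2 + y^2 - 2*z^2 + 3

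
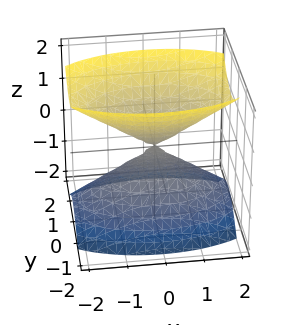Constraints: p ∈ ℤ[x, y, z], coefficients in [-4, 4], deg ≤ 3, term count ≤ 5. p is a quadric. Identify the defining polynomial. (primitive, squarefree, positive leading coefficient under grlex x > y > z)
x^2 + 3*y^2 - 2*z^2

The picture has 2 separate pieces.
deg p = 2.
Symmetries: the z ↦ −z reflection is a symmetry, so z appears only in even powers; it's symmetric under x → −x, forcing even powers of x; mirror symmetry y ↦ −y ⇒ only even powers of y.
Reading off the gridlines: it meets the x-axis at x = 0 (among the integer gridlines); it crosses the y-axis at the gridline y = 0.
Together with the visible shape, these determine p as stated.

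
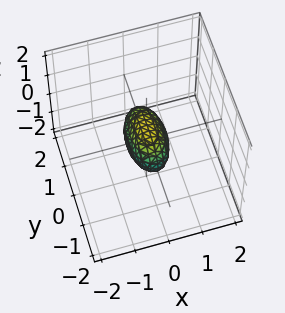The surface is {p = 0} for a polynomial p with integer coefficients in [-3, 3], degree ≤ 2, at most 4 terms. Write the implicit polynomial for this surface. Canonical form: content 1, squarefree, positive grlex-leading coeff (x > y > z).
1. deg p = 2. Bounded and convex; a quadric.
2. Symmetries: the y ↦ −y reflection is a symmetry, so y appears only in even powers; it's symmetric under x → −x, forcing even powers of x; mirror symmetry z ↦ −z ⇒ only even powers of z.
3. From the visible intercepts: among the integer gridlines, it crosses the y-axis at y ∈ {-1, 1}.
4. Solving for integer coefficients yields p as stated.

3*x^2 + y^2 + 2*z^2 - 1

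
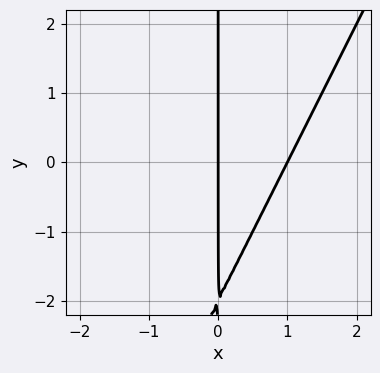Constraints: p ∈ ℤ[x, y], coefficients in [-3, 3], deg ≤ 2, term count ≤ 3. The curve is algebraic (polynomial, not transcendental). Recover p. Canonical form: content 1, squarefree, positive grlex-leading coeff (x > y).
2*x^2 - x*y - 2*x

1. Degree: no degree-1 curve has this shape, so deg p = 2.
2. Against the integer gridlines: among the integer gridlines, it crosses the x-axis at x ∈ {0, 1}; the visible y-axis segment lies entirely on the curve.
3. Fitting integer coefficients to these (and the overall shape) gives p.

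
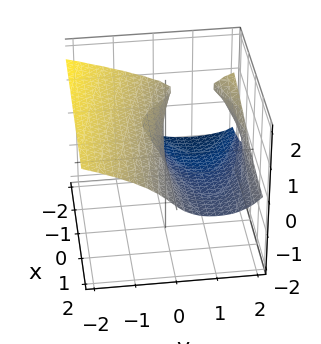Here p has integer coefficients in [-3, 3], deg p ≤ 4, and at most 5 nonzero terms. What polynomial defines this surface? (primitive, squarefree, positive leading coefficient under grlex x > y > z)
(a) deg p = 3.
(b) Reading off the gridlines: the y-axis gridline crossings are at y ∈ {0, 2}; it meets the z-axis at z = 0 (among the integer gridlines).
(c) Together with the visible shape, these determine p as stated.

3*z^3 + x*z - y^2 + 2*y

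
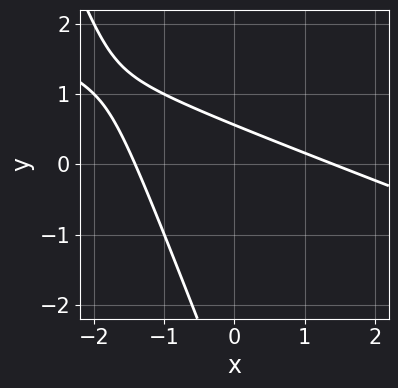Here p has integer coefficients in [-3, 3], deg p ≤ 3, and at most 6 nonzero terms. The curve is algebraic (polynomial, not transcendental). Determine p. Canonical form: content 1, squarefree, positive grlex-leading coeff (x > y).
deg p = 2. No degree-1 curve has this shape.
Putting this together gives p.

x^2 + 3*x*y + y^2 + 3*y - 2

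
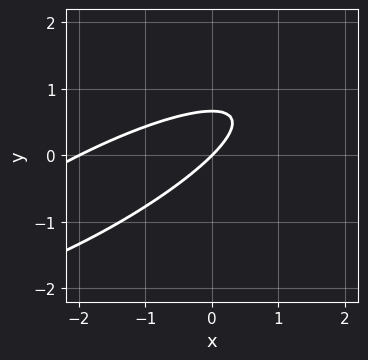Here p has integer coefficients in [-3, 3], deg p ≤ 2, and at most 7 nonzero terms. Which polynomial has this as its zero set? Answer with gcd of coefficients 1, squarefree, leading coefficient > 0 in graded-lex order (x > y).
First, degree: the shape is more complex than any degree-1 curve, so deg p = 2.
Then, against the integer gridlines: it meets the y-axis at y = 0 (among the integer gridlines); the x-axis gridline crossings are at x ∈ {-2, 0}.
Finally, putting this together gives p.

x^2 - 3*x*y + 3*y^2 + 2*x - 2*y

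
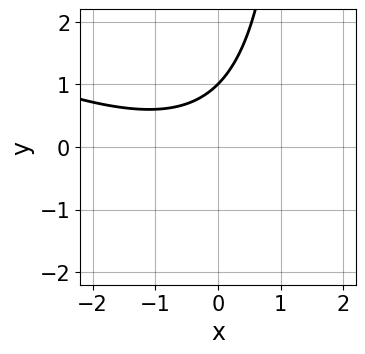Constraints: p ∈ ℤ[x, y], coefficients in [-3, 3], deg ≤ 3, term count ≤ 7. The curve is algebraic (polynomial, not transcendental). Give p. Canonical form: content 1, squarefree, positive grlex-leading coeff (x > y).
x^2 + 2*x*y + x - 3*y + 3

Degree: no degree-1 curve has this shape, so deg p = 2.
Observable constraints: it misses every integer gridline on the x-axis; it meets the y-axis at y = 1 (among the integer gridlines).
Matching integer coefficients to the picture gives p.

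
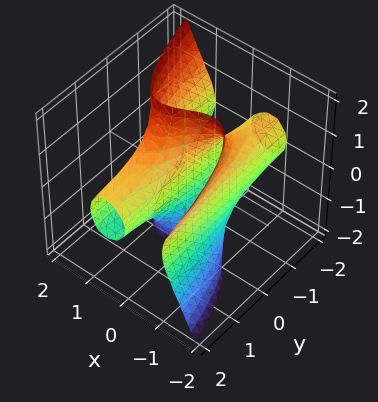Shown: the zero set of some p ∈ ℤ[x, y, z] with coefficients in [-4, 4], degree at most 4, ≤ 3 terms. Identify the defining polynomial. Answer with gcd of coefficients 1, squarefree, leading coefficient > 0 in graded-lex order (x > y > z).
2*x^3 + y*z^2 - 2*x

The degree is 3 — the shape is more complex than any degree-2 surface.
Reading off the gridlines: the x-axis gridline crossings are at x ∈ {-1, 0, 1}; every point of the z-axis in the box is on the surface; every point of the y-axis in the box is on the surface.
Putting this together gives p.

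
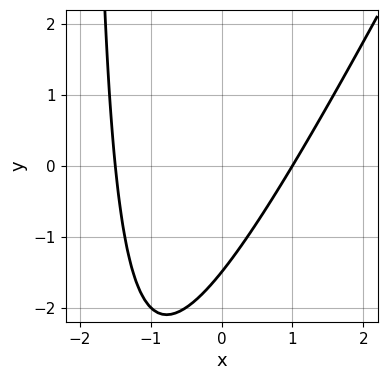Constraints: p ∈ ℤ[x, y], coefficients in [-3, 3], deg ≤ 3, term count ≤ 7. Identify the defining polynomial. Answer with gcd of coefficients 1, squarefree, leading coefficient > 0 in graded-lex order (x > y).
2*x^2 - x*y + x - 2*y - 3

1. Degree: no degree-1 curve has this shape, so deg p = 2.
2. Observable constraints: one x-axis crossing is at x = 1.
3. Assembling these constraints gives the stated polynomial.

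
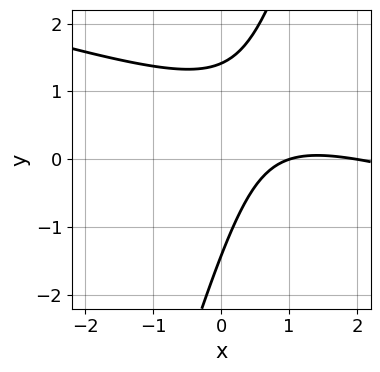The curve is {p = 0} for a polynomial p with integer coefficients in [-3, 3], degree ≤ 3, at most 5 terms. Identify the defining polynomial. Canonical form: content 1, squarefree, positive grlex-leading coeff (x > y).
(a) Degree: no degree-1 curve has this shape, so deg p = 2.
(b) Against the integer gridlines: among the integer gridlines, it crosses the x-axis at x ∈ {1, 2}.
(c) Putting this together gives p.

x^2 + 3*x*y - y^2 - 3*x + 2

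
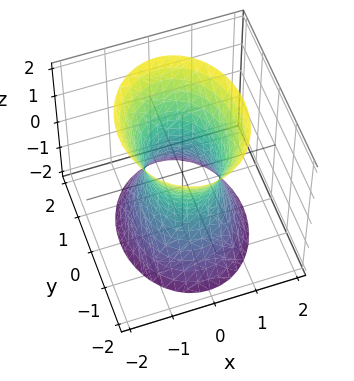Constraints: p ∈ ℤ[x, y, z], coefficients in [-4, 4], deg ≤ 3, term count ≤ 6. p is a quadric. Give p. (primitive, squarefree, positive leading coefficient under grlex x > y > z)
Degree: one connected sheet with a waist; a quadric, so deg p = 2.
Symmetries: it's symmetric under x → −x, forcing even powers of x; mirror symmetry y ↦ −y ⇒ only even powers of y; mirror symmetry z ↦ −z ⇒ only even powers of z.
From the visible intercepts: the surface avoids every integer z-axis point in the box; the y-axis gridline crossings are at y ∈ {-1, 1}.
Solving for integer coefficients yields p as stated.

3*x^2 + 2*y^2 - z^2 - 2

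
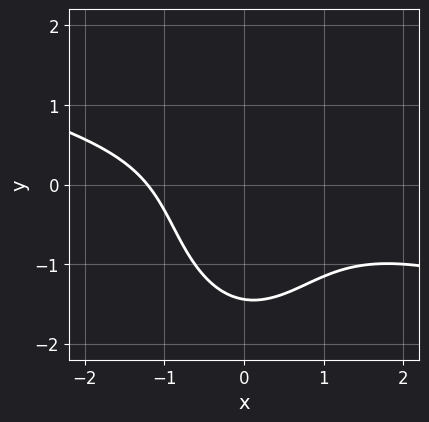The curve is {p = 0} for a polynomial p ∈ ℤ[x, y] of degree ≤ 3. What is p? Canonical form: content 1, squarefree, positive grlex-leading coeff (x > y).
x^3 + 3*x^2*y + y^3 + x + 3

First, deg p = 3. The shape is more complex than any degree-2 curve.
Finally, matching integer coefficients to the picture gives p.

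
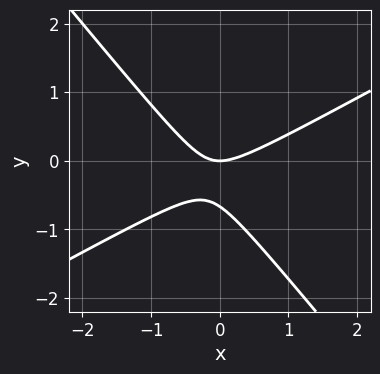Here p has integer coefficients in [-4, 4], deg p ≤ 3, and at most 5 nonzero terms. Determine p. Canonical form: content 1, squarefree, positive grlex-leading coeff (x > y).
2*x^2 - 2*x*y - 3*y^2 - 2*y

First, degree: a generic line meets the curve in up to 2 points, so deg p = 2.
Next, reading off the gridlines: one x-axis crossing is at x = 0; it crosses the y-axis at the gridline y = 0.
Finally, assembling these constraints gives the stated polynomial.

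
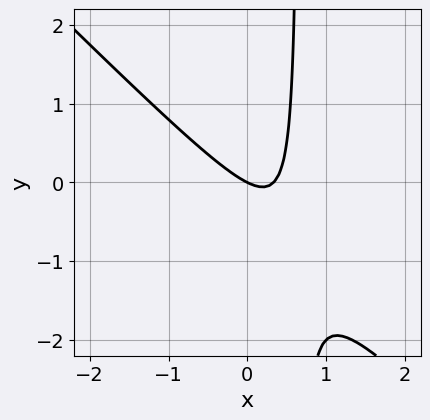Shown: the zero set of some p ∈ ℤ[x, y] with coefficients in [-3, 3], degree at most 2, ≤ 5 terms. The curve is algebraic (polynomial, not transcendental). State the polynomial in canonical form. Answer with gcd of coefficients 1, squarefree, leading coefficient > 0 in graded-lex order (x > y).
3*x^2 + 3*x*y - x - 2*y

Degree: the shape is more complex than any degree-1 curve, so deg p = 2.
Against the integer gridlines: it crosses the y-axis at the gridline y = 0; it meets the x-axis at x = 0 (among the integer gridlines).
Together with the visible shape, these determine p as stated.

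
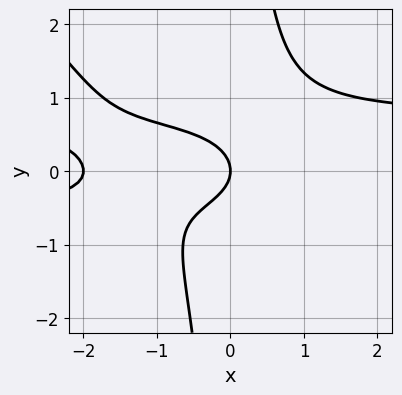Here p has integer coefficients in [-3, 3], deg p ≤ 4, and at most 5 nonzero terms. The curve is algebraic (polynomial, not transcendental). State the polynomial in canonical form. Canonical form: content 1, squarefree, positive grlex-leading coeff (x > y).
(a) Degree: a generic line meets the curve in up to 4 points, so deg p = 4.
(b) From the visible intercepts: it crosses the y-axis at the gridline y = 0; among the integer gridlines, it crosses the x-axis at x ∈ {-2, 0}.
(c) These observations pin down the coefficients.

2*x^2*y^2 + 2*x*y^3 - x^2 - 3*y^2 - 2*x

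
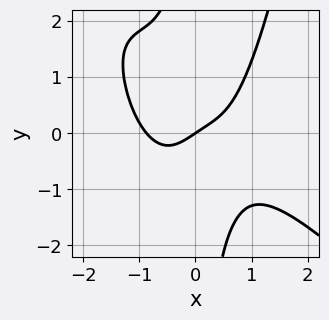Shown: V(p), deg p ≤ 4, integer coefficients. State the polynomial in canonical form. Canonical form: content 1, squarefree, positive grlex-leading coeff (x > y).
3*x^4 + 3*x^3*y - 3*x*y^2 + 2*x - 3*y

(a) The degree is 4 — no degree-3 curve has this shape.
(b) From the visible intercepts: it crosses the y-axis at the gridline y = 0; it meets the x-axis at x = 0 (among the integer gridlines).
(c) Fitting integer coefficients to these (and the overall shape) gives p.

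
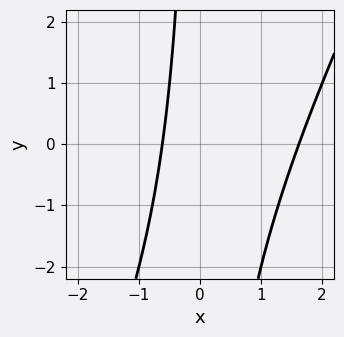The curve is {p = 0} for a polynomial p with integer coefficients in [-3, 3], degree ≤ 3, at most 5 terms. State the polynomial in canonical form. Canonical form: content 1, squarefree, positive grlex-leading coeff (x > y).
2*x^2 - x*y - 2*x - 2

(a) deg p = 2.
(b) Reading off the gridlines: the curve avoids every integer y-axis point in the box.
(c) Fitting integer coefficients to these (and the overall shape) gives p.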